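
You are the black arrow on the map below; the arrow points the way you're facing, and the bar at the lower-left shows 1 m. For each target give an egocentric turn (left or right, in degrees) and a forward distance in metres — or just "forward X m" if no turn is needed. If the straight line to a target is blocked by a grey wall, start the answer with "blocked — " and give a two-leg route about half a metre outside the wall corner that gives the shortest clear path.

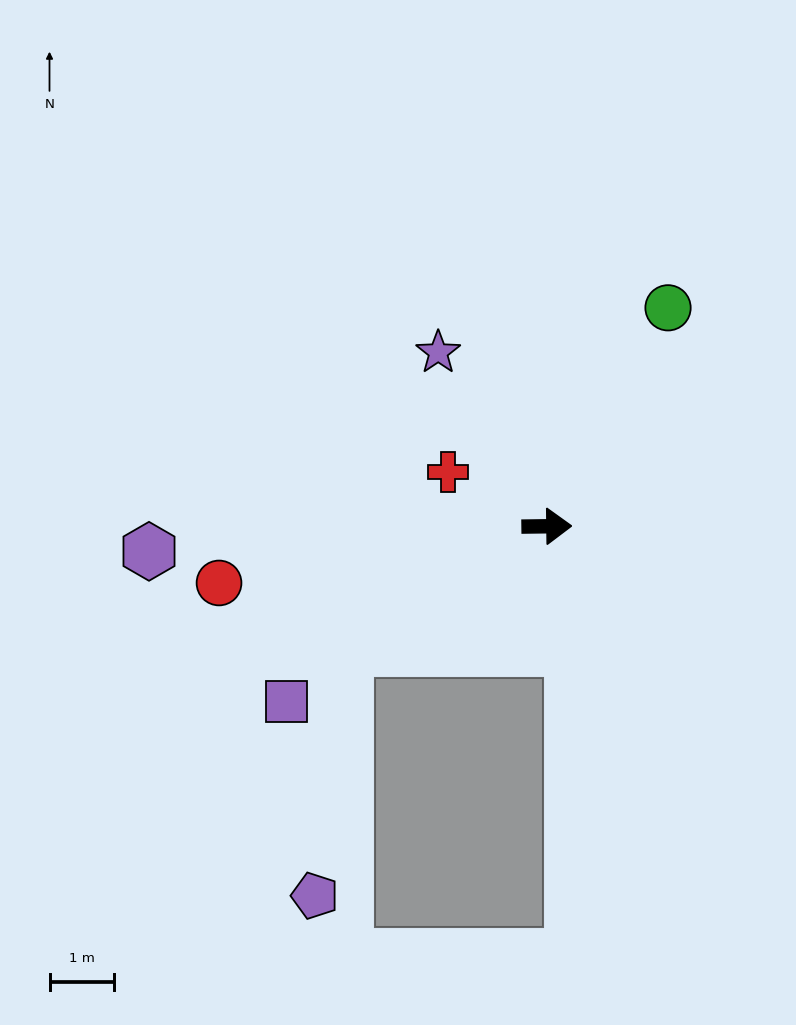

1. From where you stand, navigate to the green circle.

turn left 60°, forward 3.9 m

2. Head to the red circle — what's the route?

turn right 171°, forward 5.1 m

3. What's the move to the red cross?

turn left 150°, forward 1.7 m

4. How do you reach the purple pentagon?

blocked — turn right 149°, forward 3.6 m, then turn left 51°, forward 3.9 m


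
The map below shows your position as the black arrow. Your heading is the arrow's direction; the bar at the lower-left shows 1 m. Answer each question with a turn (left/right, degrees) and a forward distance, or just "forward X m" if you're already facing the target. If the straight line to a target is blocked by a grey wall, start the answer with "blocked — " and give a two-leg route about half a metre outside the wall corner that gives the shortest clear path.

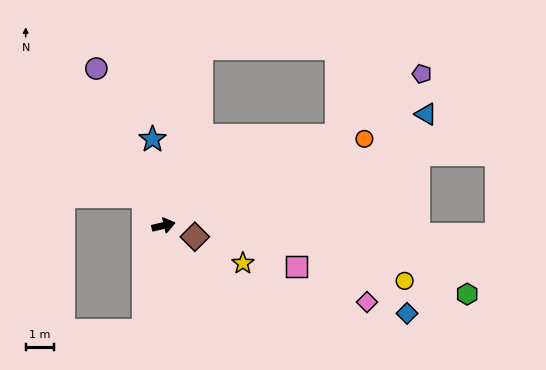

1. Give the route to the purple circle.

turn left 100°, forward 6.1 m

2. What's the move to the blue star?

turn left 84°, forward 3.1 m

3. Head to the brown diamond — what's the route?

turn right 33°, forward 1.2 m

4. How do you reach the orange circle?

turn left 10°, forward 7.8 m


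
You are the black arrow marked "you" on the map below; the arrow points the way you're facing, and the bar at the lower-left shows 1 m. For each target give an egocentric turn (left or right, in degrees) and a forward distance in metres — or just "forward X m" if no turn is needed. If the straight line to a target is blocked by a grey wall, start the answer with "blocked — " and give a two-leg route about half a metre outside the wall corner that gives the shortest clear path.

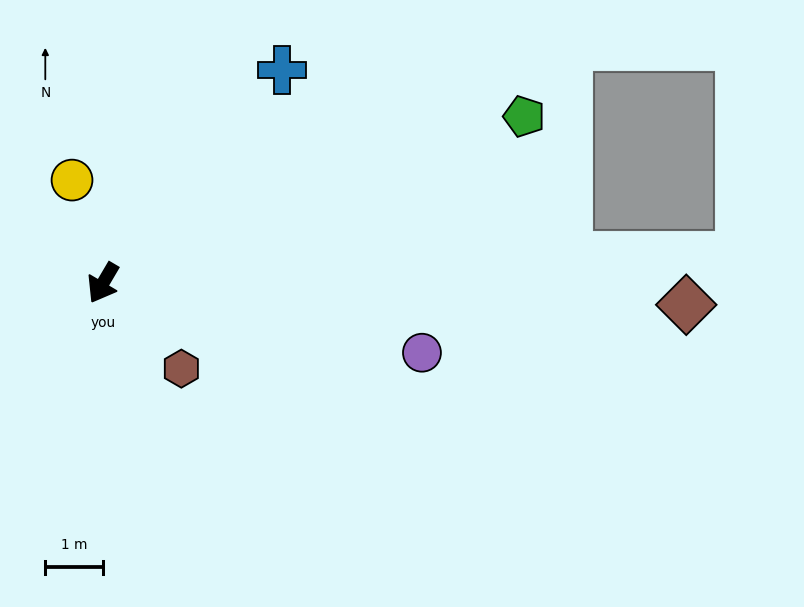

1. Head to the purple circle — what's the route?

turn left 108°, forward 5.7 m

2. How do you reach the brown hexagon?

turn left 73°, forward 2.0 m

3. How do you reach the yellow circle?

turn right 133°, forward 1.9 m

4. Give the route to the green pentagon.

turn left 142°, forward 7.9 m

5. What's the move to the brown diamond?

turn left 118°, forward 10.2 m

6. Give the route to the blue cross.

turn left 170°, forward 4.9 m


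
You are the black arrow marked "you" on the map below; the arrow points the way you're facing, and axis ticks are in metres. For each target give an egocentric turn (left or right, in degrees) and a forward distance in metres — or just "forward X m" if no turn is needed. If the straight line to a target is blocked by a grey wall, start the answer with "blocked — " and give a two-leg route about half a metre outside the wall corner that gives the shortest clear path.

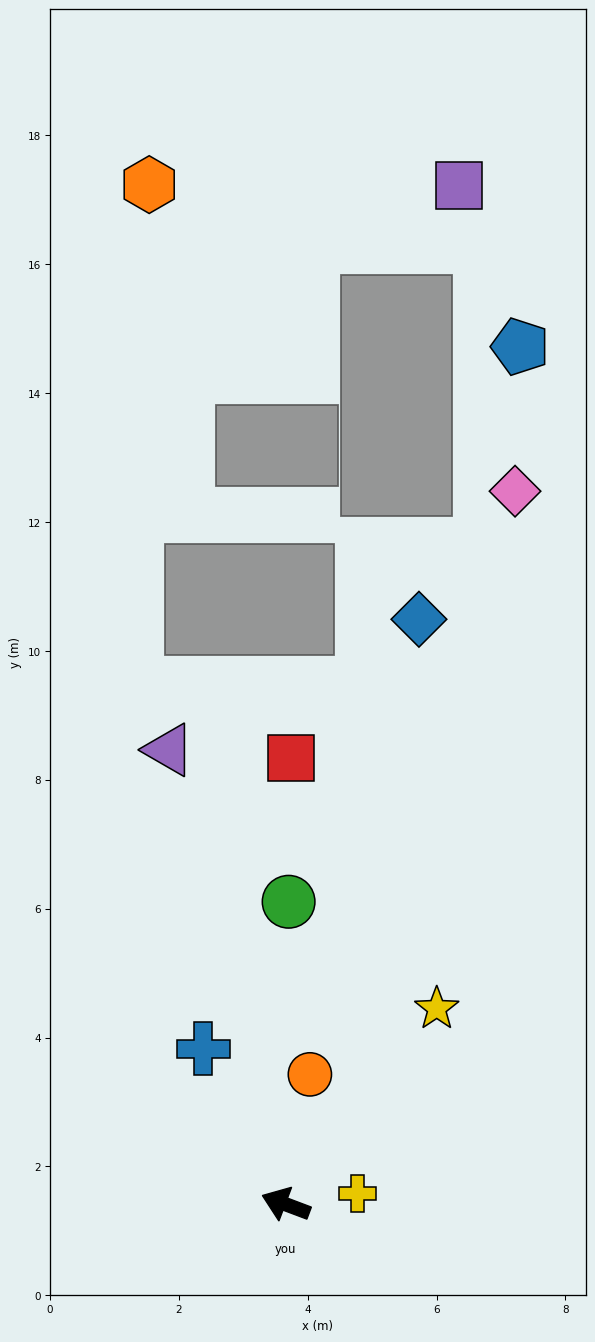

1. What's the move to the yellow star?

turn right 107°, forward 3.8 m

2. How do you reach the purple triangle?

turn right 55°, forward 7.3 m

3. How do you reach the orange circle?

turn right 80°, forward 2.1 m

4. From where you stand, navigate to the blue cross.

turn right 41°, forward 2.7 m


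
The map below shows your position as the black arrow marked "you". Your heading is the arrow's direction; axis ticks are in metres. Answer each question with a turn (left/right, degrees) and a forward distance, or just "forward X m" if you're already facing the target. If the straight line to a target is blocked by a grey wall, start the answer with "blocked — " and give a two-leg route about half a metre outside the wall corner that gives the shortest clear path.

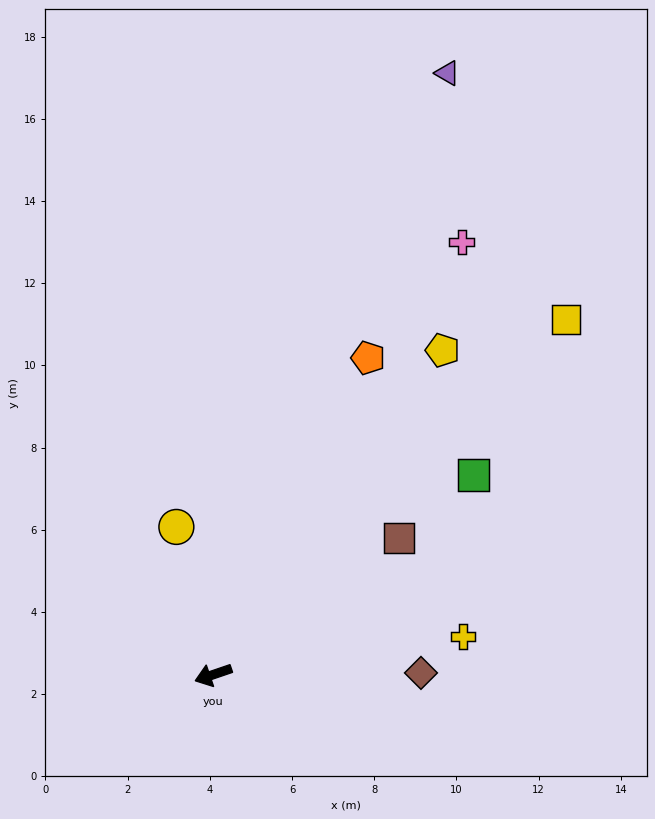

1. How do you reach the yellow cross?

turn left 170°, forward 6.1 m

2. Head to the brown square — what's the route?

turn right 162°, forward 5.6 m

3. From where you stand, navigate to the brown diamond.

turn left 162°, forward 5.1 m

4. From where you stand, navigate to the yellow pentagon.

turn right 144°, forward 9.7 m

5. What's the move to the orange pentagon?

turn right 135°, forward 8.6 m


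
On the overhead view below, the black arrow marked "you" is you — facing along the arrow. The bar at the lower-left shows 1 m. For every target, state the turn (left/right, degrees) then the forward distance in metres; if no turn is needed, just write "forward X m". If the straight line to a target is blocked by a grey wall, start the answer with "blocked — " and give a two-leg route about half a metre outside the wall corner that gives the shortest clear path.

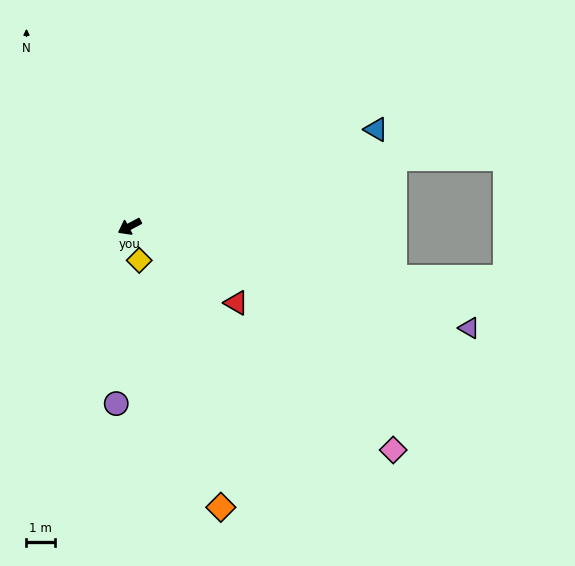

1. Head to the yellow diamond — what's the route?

turn left 78°, forward 1.2 m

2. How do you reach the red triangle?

turn left 116°, forward 4.6 m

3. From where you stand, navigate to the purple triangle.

turn left 135°, forward 12.5 m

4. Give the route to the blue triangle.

turn left 173°, forward 9.4 m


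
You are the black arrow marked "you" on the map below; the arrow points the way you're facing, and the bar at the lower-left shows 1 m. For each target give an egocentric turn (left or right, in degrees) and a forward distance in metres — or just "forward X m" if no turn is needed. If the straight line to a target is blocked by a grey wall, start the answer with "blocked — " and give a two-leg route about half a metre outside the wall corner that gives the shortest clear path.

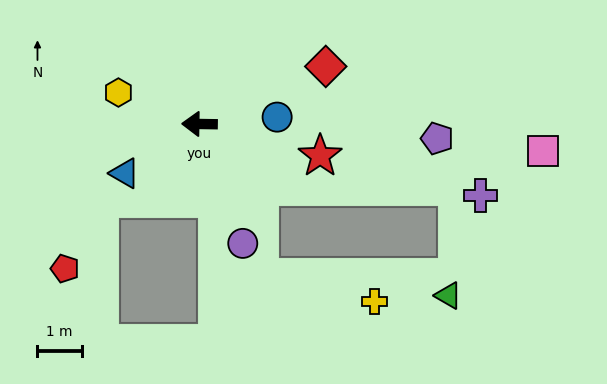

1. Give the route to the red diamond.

turn right 155°, forward 3.1 m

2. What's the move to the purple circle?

turn left 111°, forward 2.9 m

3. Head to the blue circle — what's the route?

turn right 174°, forward 1.8 m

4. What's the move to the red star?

turn left 166°, forward 2.8 m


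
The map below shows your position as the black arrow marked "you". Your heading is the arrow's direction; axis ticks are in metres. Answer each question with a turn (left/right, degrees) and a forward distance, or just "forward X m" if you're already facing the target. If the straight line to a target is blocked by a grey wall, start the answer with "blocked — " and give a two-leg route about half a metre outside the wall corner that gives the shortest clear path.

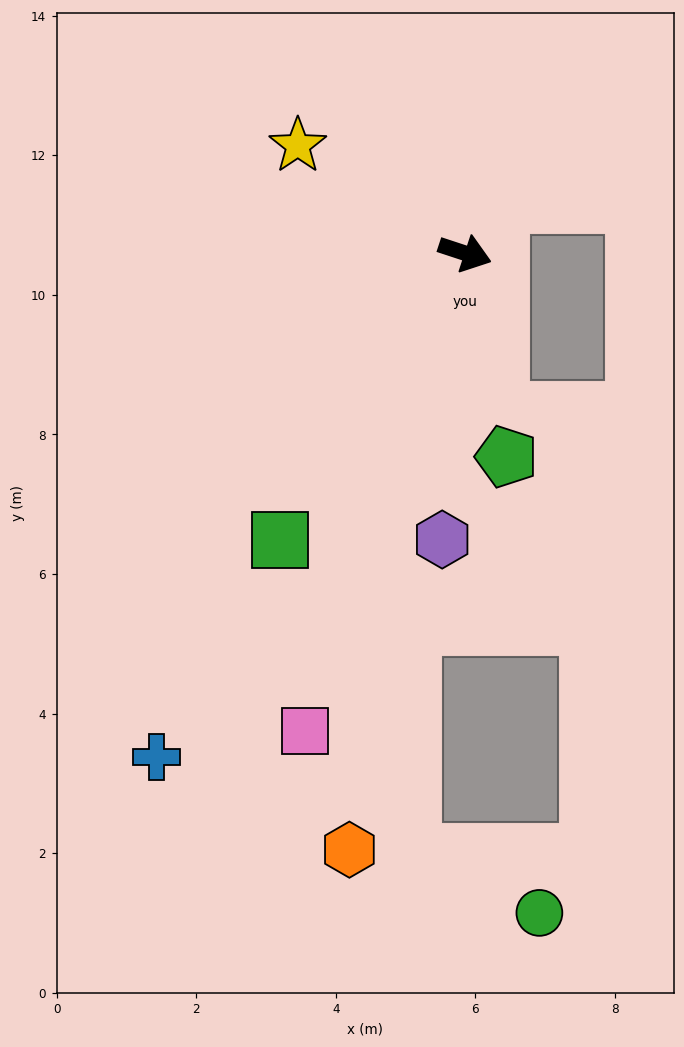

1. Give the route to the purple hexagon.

turn right 76°, forward 4.1 m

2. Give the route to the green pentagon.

turn right 60°, forward 3.0 m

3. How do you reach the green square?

turn right 105°, forward 4.9 m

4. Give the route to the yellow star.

turn left 165°, forward 2.8 m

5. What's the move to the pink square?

turn right 90°, forward 7.2 m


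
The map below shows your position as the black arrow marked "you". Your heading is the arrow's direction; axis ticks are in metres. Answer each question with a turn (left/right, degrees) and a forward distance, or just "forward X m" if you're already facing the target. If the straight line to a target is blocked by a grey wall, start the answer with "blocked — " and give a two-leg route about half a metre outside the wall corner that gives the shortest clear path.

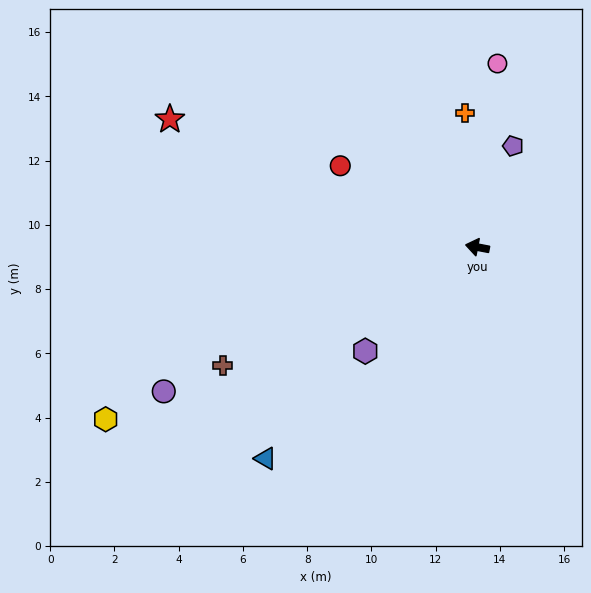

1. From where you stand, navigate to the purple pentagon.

turn right 98°, forward 3.3 m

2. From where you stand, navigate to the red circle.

turn right 20°, forward 5.0 m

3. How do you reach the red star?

turn right 12°, forward 10.4 m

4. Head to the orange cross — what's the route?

turn right 74°, forward 4.2 m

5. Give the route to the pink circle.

turn right 85°, forward 5.7 m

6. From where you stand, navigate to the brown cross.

turn left 36°, forward 8.7 m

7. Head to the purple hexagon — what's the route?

turn left 54°, forward 4.8 m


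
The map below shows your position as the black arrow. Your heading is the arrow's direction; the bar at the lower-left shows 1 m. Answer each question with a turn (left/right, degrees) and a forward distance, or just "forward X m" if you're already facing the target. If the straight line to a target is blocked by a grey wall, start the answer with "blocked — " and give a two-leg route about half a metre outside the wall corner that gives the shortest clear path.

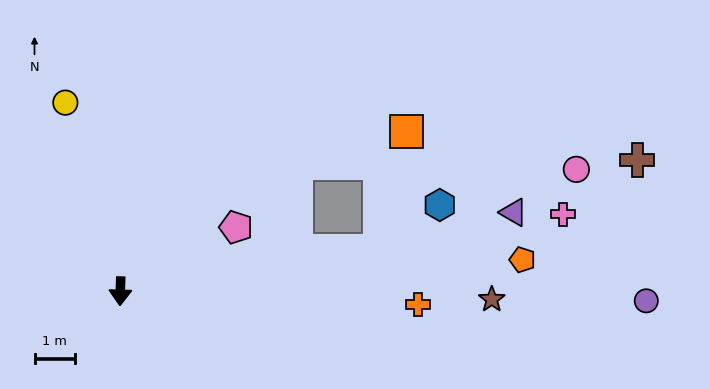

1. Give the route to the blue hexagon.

blocked — turn left 100°, forward 6.5 m, then turn left 29°, forward 1.9 m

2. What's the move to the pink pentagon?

turn left 120°, forward 3.3 m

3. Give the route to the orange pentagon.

turn left 96°, forward 10.0 m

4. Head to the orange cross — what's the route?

turn left 89°, forward 7.4 m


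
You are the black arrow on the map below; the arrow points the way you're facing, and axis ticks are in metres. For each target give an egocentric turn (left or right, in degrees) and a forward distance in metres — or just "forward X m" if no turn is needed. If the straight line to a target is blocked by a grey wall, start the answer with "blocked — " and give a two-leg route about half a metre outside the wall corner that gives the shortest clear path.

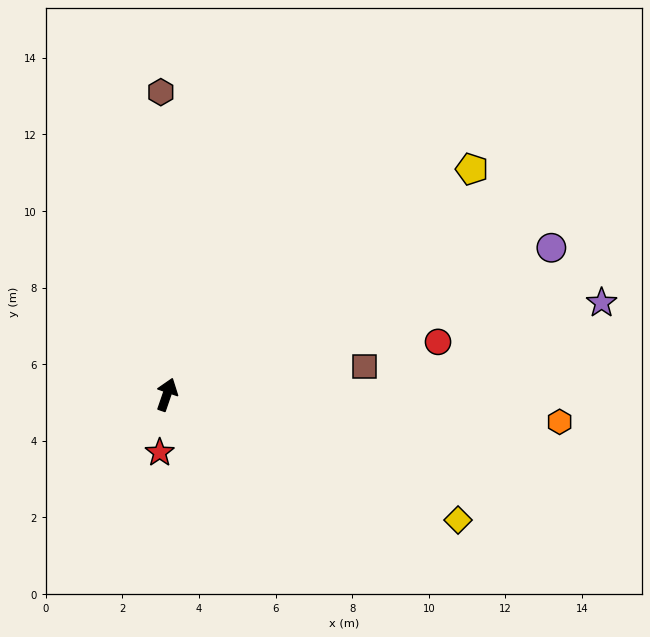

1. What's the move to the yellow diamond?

turn right 94°, forward 8.3 m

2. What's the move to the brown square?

turn right 63°, forward 5.2 m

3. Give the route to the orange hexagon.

turn right 75°, forward 10.3 m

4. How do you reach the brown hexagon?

turn left 20°, forward 7.9 m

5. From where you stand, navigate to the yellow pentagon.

turn right 35°, forward 9.9 m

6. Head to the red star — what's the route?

turn right 168°, forward 1.5 m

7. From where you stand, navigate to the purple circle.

turn right 50°, forward 10.7 m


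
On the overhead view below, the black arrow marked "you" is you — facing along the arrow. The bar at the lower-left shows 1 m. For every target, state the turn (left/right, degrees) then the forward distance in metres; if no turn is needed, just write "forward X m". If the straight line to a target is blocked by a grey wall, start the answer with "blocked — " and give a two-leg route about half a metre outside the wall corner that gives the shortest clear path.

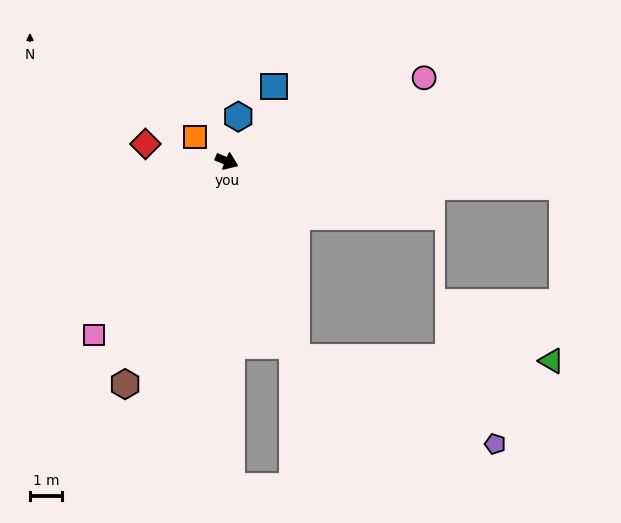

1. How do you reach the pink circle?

turn left 45°, forward 6.8 m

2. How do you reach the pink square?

turn right 105°, forward 6.9 m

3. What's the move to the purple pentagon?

blocked — turn right 48°, forward 6.6 m, then turn left 47°, forward 6.8 m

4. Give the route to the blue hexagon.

turn left 98°, forward 1.5 m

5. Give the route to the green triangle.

blocked — turn right 48°, forward 6.6 m, then turn left 70°, forward 8.0 m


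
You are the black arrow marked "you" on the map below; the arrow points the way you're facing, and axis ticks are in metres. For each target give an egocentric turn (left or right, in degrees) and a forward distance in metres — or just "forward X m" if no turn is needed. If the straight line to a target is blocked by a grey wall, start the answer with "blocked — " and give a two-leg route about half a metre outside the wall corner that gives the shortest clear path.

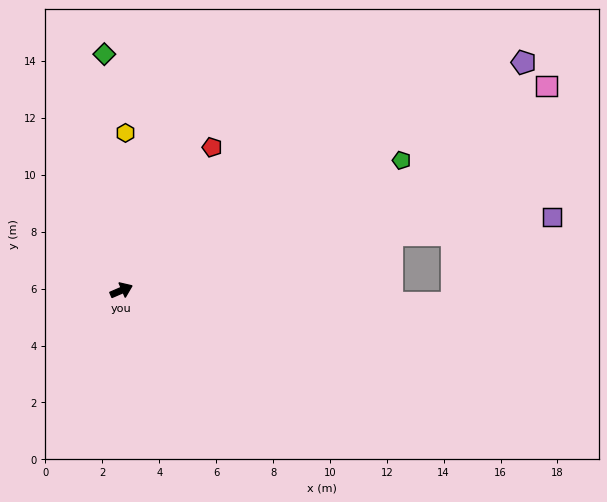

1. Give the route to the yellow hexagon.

turn left 65°, forward 5.5 m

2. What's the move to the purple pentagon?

turn left 6°, forward 16.3 m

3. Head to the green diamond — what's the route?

turn left 71°, forward 8.3 m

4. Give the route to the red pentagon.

turn left 34°, forward 6.0 m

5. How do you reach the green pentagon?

forward 10.9 m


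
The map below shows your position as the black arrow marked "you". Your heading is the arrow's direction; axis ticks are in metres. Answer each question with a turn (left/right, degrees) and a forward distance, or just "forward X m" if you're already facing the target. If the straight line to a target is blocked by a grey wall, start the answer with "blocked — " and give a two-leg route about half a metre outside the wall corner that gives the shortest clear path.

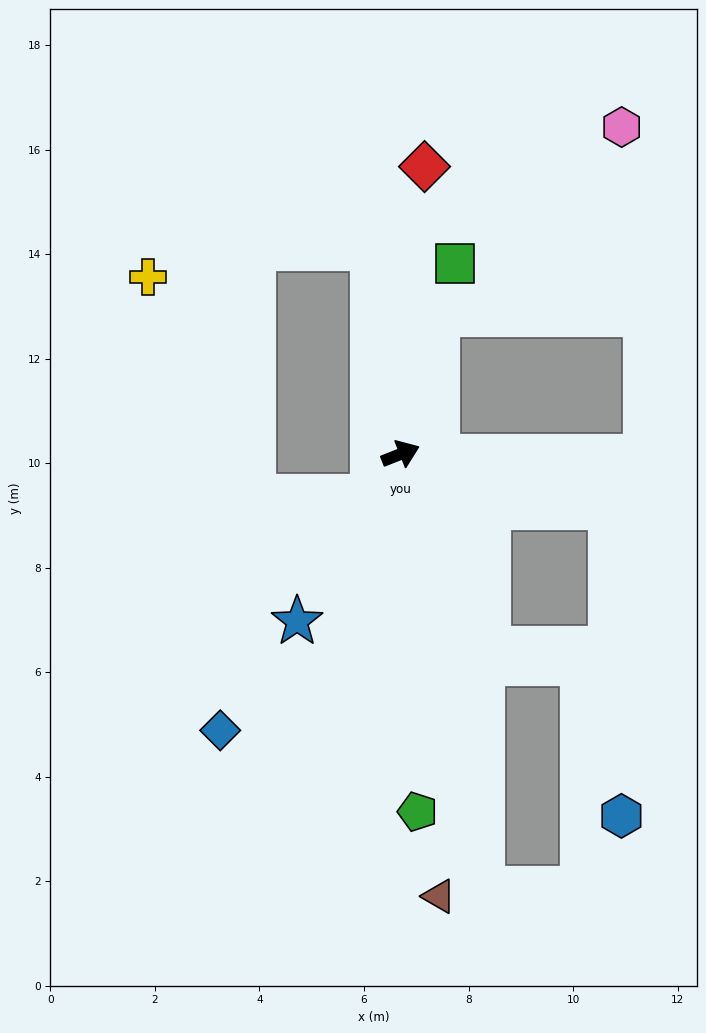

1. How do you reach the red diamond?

turn left 64°, forward 5.5 m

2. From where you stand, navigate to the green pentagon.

turn right 109°, forward 6.8 m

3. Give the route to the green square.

turn left 52°, forward 3.8 m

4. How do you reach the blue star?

turn right 143°, forward 3.8 m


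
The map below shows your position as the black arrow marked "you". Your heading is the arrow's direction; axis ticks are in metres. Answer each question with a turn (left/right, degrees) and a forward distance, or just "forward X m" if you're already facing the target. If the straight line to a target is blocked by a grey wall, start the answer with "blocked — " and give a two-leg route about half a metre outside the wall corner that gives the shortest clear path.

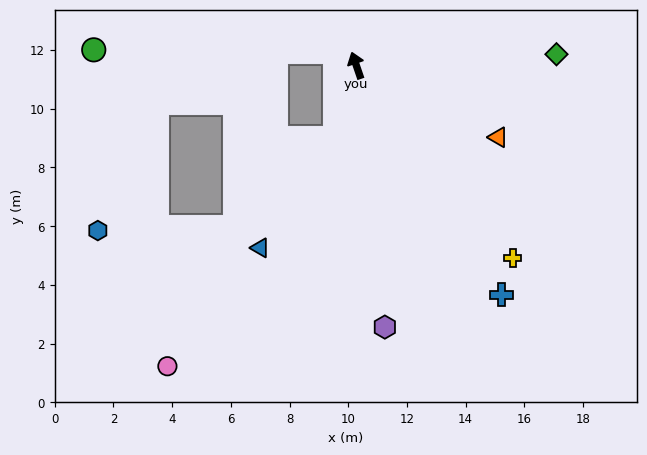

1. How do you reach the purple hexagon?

turn left 167°, forward 9.0 m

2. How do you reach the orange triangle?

turn right 136°, forward 5.4 m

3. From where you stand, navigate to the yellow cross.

turn right 160°, forward 8.4 m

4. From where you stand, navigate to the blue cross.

turn right 167°, forward 9.2 m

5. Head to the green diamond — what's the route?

turn right 106°, forward 6.8 m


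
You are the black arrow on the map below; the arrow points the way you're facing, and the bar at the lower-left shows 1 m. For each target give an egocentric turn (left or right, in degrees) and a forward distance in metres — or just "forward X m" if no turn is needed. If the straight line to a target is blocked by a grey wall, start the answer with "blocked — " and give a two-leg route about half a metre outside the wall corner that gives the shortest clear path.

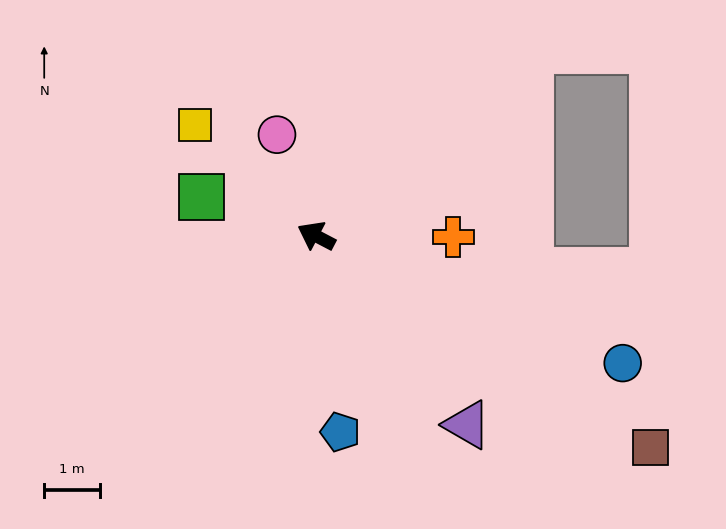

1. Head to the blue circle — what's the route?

turn right 175°, forward 5.9 m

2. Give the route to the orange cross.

turn right 153°, forward 2.4 m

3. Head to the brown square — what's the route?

turn left 175°, forward 7.1 m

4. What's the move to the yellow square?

turn right 15°, forward 2.9 m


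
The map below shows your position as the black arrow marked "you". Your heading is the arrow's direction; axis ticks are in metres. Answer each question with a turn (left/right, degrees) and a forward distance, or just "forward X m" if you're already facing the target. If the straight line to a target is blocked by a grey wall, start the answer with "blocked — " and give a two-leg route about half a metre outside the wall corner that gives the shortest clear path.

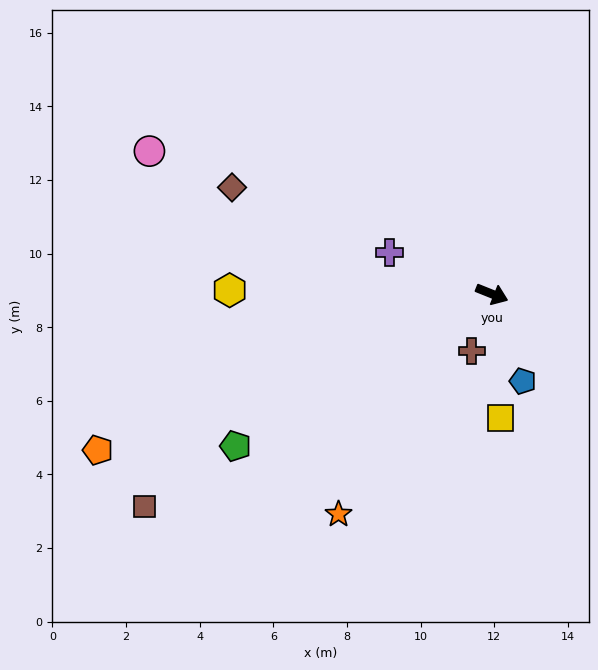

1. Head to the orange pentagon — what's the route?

turn right 137°, forward 11.5 m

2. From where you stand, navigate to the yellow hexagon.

turn right 159°, forward 7.1 m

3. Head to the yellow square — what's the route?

turn right 64°, forward 3.4 m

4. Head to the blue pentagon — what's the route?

turn right 49°, forward 2.5 m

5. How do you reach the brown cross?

turn right 88°, forward 1.6 m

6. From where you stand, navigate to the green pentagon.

turn right 127°, forward 8.1 m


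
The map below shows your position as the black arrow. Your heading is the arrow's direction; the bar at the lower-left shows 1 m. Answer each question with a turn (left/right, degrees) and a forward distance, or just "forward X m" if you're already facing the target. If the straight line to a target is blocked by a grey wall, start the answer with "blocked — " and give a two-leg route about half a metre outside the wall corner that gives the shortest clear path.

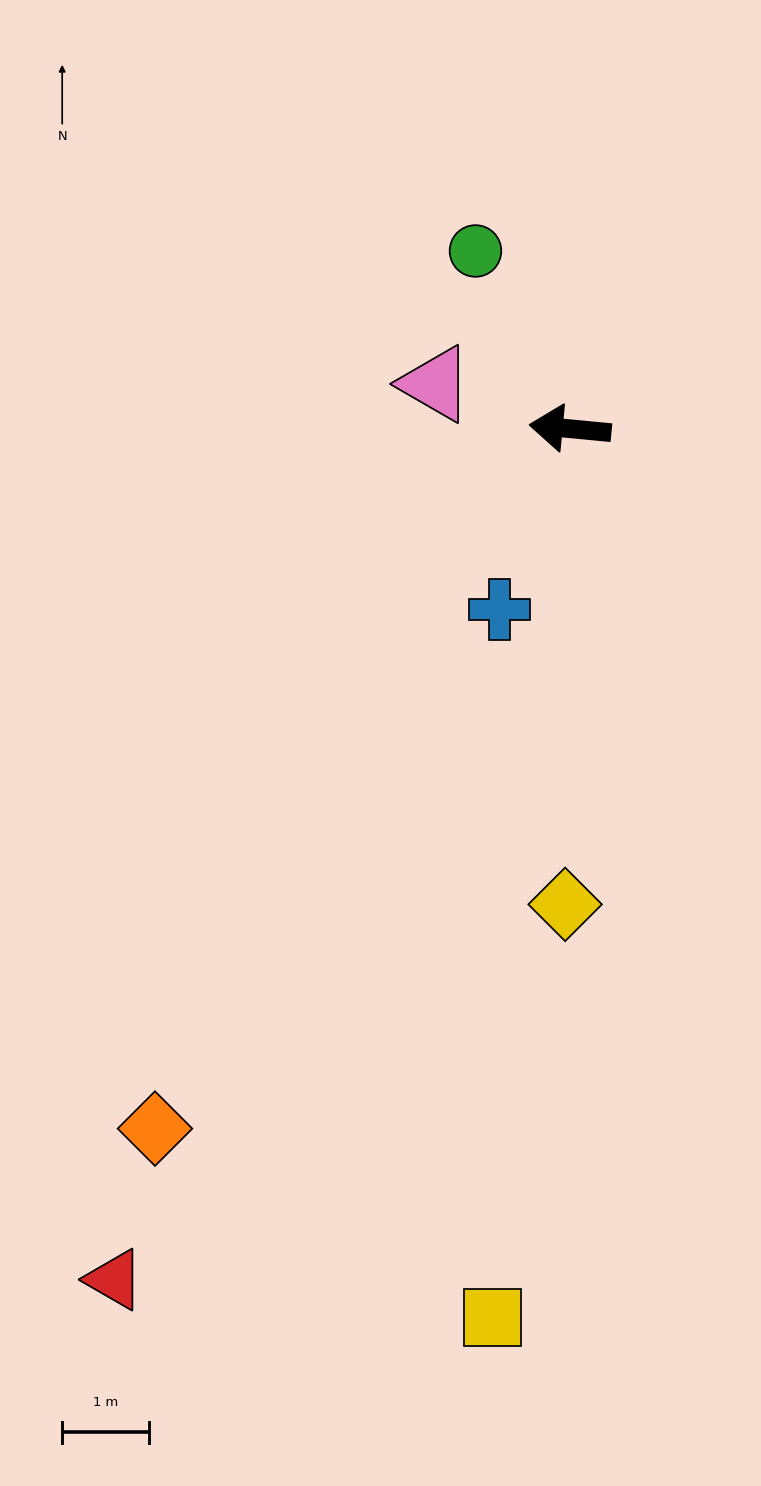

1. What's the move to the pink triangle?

turn right 13°, forward 1.6 m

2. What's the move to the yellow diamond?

turn left 95°, forward 5.5 m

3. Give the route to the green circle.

turn right 57°, forward 2.3 m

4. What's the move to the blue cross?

turn left 74°, forward 2.2 m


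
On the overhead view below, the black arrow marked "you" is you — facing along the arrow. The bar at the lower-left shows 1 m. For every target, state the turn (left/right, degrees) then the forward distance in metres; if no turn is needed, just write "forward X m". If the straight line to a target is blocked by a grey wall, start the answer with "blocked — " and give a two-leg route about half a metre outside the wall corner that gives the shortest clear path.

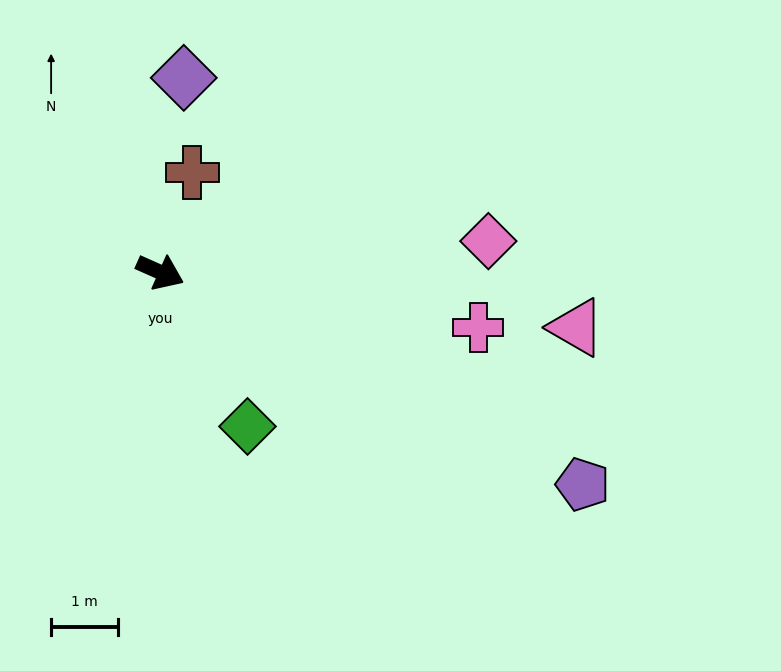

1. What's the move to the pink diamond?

turn left 29°, forward 4.9 m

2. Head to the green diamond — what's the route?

turn right 37°, forward 2.7 m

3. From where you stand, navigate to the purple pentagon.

turn right 3°, forward 7.1 m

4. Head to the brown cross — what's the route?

turn left 96°, forward 1.6 m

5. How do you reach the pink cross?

turn left 14°, forward 4.8 m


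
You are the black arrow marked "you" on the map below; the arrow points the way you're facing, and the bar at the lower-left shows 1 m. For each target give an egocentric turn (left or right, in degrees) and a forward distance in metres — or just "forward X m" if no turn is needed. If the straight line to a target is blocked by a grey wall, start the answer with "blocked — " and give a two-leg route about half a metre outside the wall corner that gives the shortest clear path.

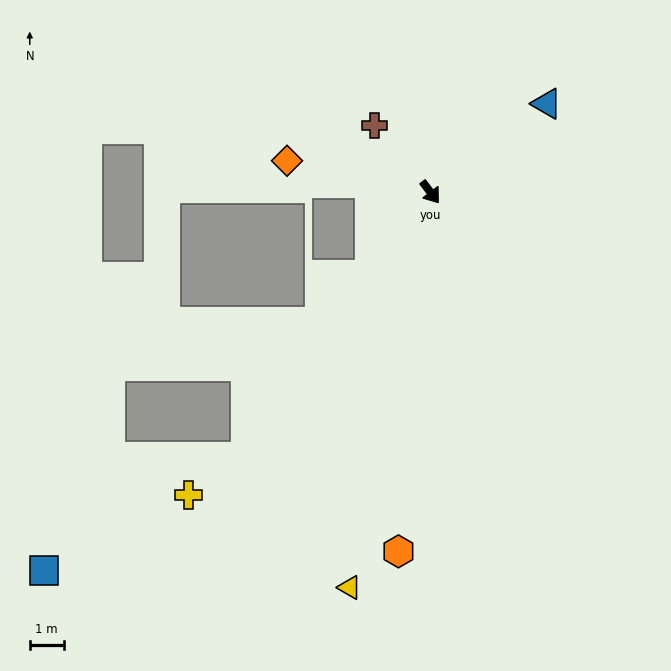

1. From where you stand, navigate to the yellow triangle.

turn right 49°, forward 11.8 m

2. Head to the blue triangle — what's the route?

turn left 90°, forward 4.3 m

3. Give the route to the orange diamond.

turn right 139°, forward 4.3 m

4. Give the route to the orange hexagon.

turn right 42°, forward 10.6 m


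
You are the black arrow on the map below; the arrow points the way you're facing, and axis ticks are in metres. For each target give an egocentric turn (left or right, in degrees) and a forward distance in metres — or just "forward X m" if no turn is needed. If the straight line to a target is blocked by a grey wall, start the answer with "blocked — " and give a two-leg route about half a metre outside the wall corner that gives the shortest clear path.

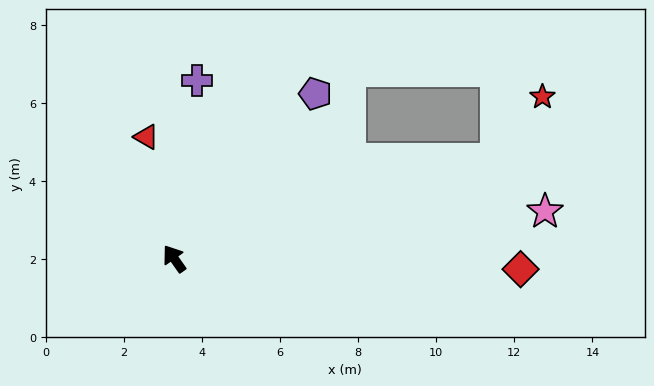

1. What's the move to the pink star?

turn right 118°, forward 9.6 m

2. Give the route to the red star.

blocked — turn right 108°, forward 8.6 m, then turn left 37°, forward 2.0 m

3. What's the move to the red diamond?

turn right 127°, forward 8.9 m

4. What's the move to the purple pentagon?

turn right 76°, forward 5.6 m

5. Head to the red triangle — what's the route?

turn right 22°, forward 3.2 m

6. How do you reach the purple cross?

turn right 42°, forward 4.6 m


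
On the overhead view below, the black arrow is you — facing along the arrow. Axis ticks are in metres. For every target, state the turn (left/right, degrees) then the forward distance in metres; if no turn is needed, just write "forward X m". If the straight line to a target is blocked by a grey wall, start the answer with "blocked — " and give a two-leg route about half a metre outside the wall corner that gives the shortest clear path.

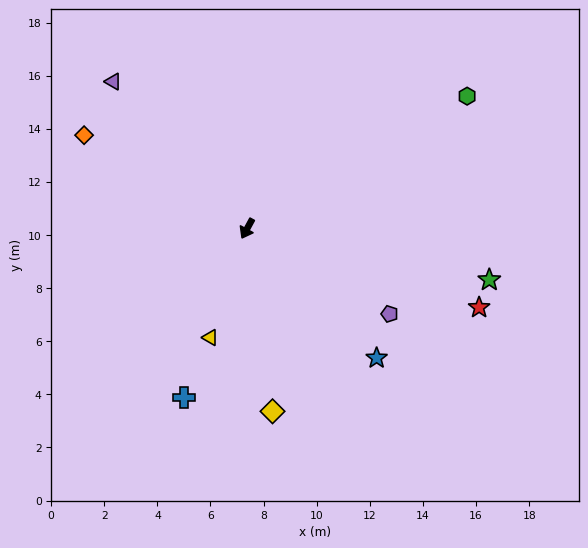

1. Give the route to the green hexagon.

turn left 150°, forward 9.7 m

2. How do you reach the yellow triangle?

turn left 10°, forward 4.3 m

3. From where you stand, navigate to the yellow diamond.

turn left 36°, forward 6.9 m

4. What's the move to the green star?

turn left 107°, forward 9.3 m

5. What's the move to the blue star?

turn left 74°, forward 6.9 m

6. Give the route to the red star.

turn left 100°, forward 9.2 m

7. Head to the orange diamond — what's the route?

turn right 91°, forward 7.1 m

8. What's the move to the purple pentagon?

turn left 88°, forward 6.3 m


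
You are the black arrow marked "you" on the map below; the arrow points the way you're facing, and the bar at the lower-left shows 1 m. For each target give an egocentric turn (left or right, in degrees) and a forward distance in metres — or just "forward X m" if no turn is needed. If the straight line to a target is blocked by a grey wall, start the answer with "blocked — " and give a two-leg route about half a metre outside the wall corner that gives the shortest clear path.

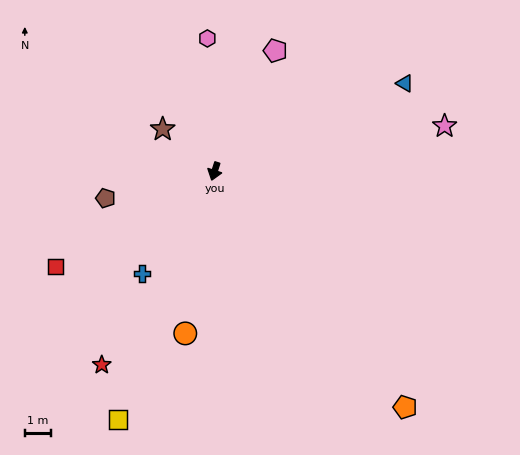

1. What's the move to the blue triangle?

turn left 133°, forward 7.9 m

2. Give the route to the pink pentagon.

turn left 171°, forward 5.1 m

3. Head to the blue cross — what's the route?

turn right 18°, forward 4.7 m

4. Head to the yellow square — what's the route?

turn right 3°, forward 10.0 m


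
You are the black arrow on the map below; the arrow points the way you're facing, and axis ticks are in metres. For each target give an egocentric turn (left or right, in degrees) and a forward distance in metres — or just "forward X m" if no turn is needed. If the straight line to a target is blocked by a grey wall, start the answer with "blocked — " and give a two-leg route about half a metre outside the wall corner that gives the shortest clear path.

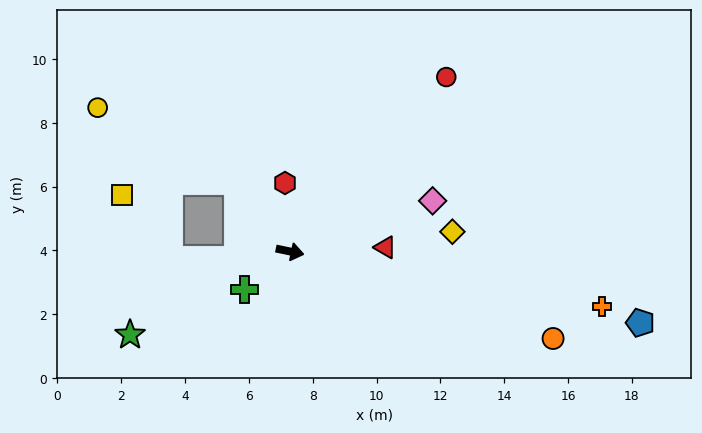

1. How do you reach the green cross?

turn right 128°, forward 1.9 m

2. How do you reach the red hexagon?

turn left 106°, forward 2.2 m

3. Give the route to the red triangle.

turn left 14°, forward 3.0 m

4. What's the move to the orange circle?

turn right 7°, forward 8.7 m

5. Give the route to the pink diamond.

turn left 31°, forward 4.7 m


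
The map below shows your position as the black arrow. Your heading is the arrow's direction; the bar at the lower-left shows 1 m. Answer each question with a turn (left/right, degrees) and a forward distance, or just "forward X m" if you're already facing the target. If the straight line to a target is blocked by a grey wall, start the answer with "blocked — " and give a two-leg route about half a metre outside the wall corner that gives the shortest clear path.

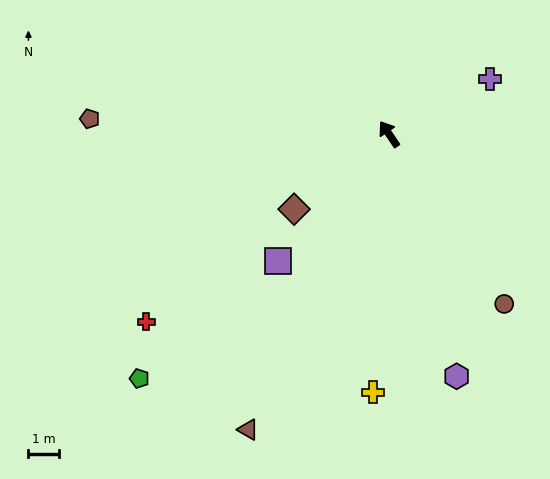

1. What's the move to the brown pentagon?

turn left 53°, forward 9.7 m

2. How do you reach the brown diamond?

turn left 94°, forward 3.9 m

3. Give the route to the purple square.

turn left 105°, forward 5.4 m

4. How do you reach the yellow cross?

turn left 142°, forward 8.4 m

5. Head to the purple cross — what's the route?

turn right 95°, forward 3.7 m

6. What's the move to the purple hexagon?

turn left 162°, forward 8.1 m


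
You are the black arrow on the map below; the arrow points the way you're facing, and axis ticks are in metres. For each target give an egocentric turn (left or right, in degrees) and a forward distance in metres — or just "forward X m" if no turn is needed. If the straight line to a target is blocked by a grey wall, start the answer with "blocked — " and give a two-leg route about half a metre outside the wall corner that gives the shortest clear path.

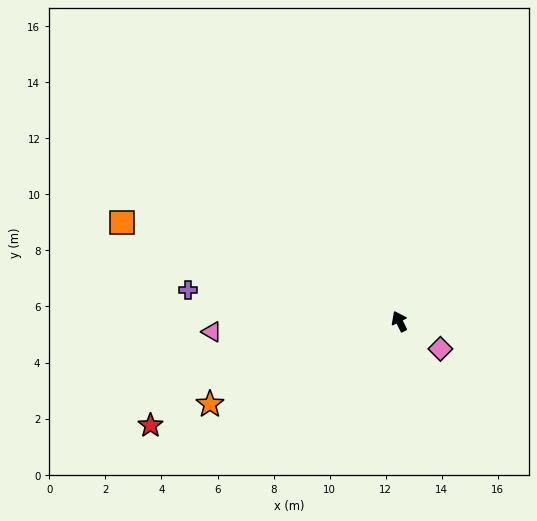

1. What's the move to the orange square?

turn left 44°, forward 10.5 m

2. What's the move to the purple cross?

turn left 55°, forward 7.6 m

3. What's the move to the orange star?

turn left 87°, forward 7.4 m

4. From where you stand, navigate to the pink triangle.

turn left 67°, forward 6.7 m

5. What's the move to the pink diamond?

turn right 150°, forward 1.8 m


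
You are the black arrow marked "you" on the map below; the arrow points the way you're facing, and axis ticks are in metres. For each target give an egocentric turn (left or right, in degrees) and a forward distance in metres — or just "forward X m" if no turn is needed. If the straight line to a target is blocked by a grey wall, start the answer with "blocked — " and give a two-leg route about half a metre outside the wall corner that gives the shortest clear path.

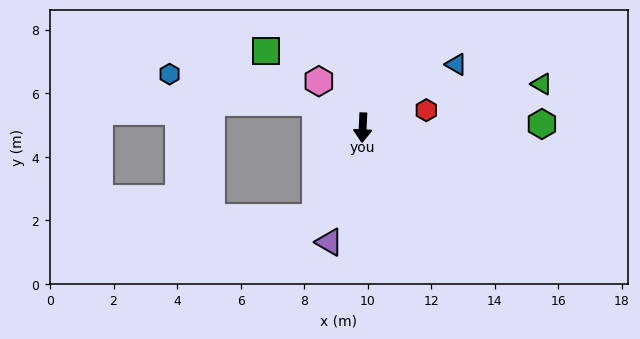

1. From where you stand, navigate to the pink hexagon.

turn right 134°, forward 2.0 m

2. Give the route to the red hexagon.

turn left 108°, forward 2.1 m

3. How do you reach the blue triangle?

turn left 127°, forward 3.6 m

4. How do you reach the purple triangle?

turn right 14°, forward 3.8 m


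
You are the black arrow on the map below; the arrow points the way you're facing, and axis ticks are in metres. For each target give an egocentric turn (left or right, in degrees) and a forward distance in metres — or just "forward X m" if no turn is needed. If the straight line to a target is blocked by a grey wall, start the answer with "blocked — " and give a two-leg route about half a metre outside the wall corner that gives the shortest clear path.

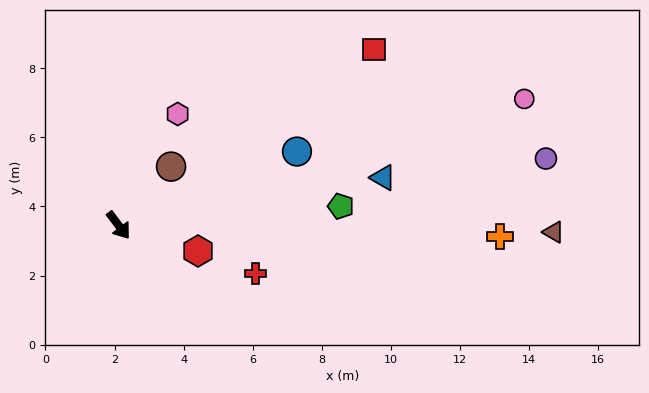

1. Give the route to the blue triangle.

turn left 63°, forward 7.8 m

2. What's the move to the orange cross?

turn left 51°, forward 11.0 m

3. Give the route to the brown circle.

turn left 101°, forward 2.3 m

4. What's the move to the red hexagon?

turn left 35°, forward 2.4 m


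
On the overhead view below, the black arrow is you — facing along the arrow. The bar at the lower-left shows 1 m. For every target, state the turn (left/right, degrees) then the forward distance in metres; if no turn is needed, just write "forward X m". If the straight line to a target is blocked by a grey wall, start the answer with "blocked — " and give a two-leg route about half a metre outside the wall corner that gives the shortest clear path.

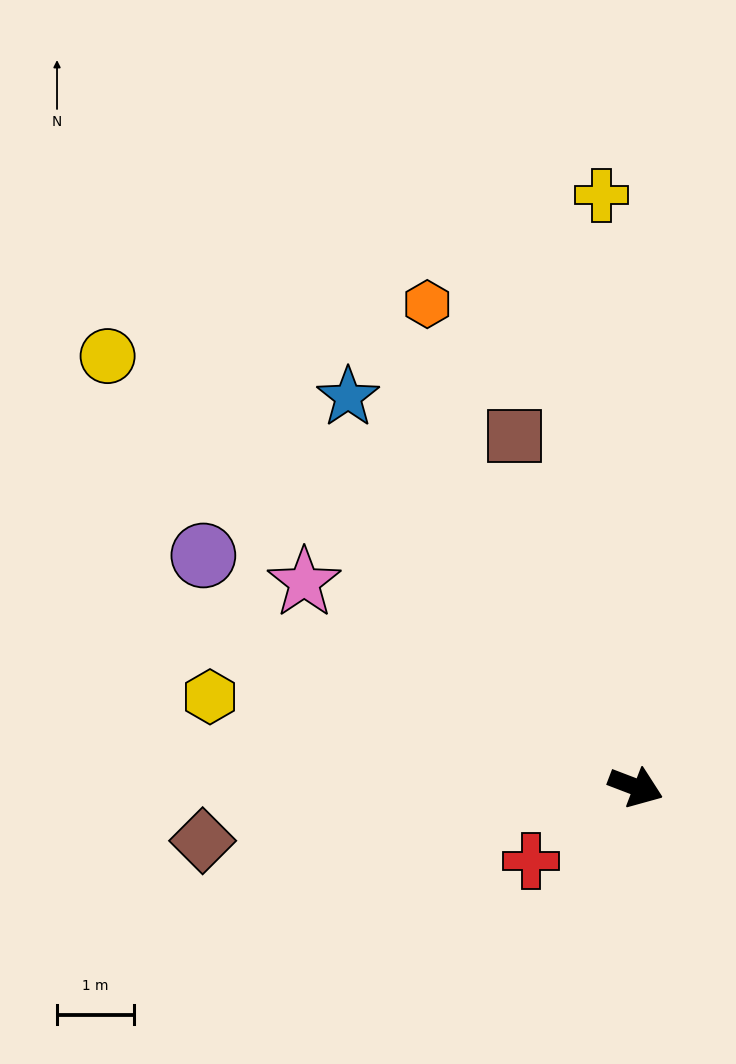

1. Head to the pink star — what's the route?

turn left 169°, forward 5.1 m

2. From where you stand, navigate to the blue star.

turn left 147°, forward 6.3 m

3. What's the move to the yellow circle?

turn left 162°, forward 8.9 m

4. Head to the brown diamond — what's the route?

turn right 152°, forward 5.7 m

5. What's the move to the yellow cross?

turn left 114°, forward 7.7 m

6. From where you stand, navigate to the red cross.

turn right 124°, forward 1.7 m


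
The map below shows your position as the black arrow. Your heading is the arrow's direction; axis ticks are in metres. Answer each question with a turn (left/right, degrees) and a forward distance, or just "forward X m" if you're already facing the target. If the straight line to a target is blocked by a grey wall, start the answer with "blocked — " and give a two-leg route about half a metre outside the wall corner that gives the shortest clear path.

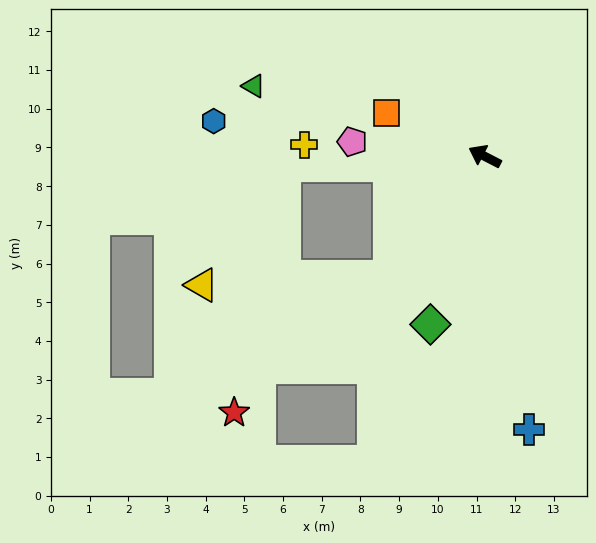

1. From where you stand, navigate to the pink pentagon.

turn left 21°, forward 3.4 m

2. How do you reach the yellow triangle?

blocked — turn left 79°, forward 4.0 m, then turn right 49°, forward 4.8 m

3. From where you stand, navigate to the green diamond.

turn left 99°, forward 4.6 m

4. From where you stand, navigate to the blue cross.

turn left 126°, forward 7.1 m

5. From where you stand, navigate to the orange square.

turn left 4°, forward 2.8 m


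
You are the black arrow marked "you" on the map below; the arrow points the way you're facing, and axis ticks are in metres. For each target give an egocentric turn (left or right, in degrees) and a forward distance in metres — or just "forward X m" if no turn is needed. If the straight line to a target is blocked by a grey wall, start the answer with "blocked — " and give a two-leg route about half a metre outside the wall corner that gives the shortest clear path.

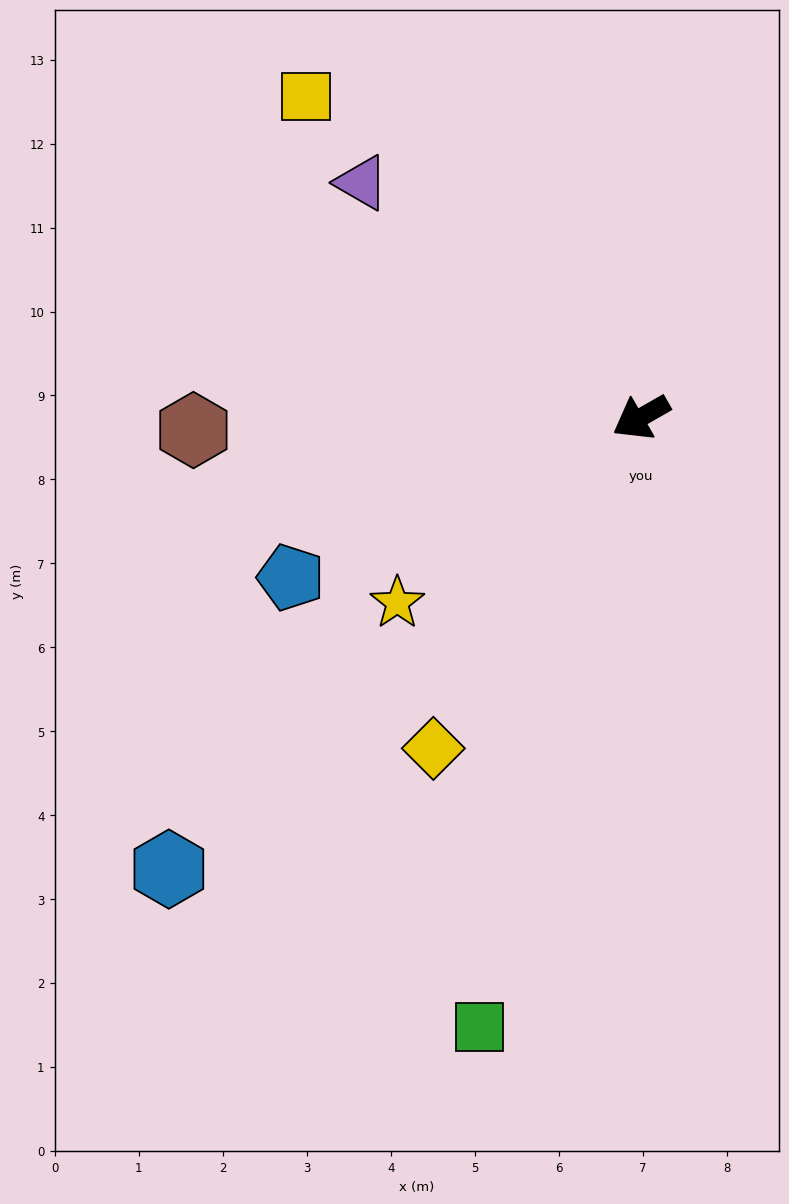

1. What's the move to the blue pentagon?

turn right 5°, forward 4.6 m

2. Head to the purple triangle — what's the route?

turn right 70°, forward 4.3 m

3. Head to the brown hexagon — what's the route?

turn right 28°, forward 5.3 m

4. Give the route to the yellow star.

turn left 7°, forward 3.6 m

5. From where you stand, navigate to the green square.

turn left 45°, forward 7.5 m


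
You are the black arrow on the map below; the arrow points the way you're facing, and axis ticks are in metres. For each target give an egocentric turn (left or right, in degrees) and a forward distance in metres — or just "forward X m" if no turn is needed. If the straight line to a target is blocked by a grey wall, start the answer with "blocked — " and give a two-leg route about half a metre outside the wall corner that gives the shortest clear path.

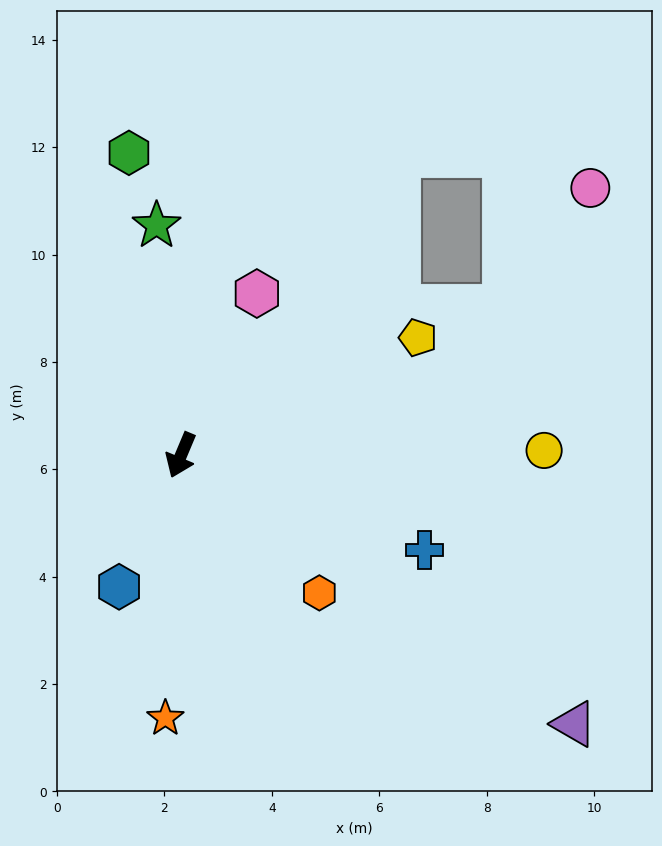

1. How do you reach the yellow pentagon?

turn left 139°, forward 4.9 m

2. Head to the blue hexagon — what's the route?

turn right 2°, forward 2.7 m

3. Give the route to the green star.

turn right 151°, forward 4.3 m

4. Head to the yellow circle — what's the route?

turn left 114°, forward 6.8 m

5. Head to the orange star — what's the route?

turn left 19°, forward 4.9 m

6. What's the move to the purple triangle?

turn left 78°, forward 8.9 m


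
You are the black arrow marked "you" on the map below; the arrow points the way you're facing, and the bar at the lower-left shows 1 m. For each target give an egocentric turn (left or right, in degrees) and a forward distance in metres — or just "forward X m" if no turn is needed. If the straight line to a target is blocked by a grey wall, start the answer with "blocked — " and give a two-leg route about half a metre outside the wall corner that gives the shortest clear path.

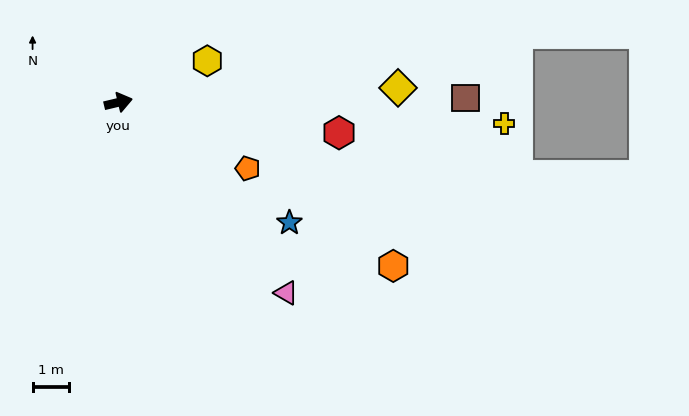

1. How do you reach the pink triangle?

turn right 62°, forward 7.0 m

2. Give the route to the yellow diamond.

turn right 10°, forward 7.7 m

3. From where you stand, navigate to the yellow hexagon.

turn left 12°, forward 2.7 m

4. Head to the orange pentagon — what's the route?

turn right 40°, forward 4.0 m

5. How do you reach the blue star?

turn right 49°, forward 5.8 m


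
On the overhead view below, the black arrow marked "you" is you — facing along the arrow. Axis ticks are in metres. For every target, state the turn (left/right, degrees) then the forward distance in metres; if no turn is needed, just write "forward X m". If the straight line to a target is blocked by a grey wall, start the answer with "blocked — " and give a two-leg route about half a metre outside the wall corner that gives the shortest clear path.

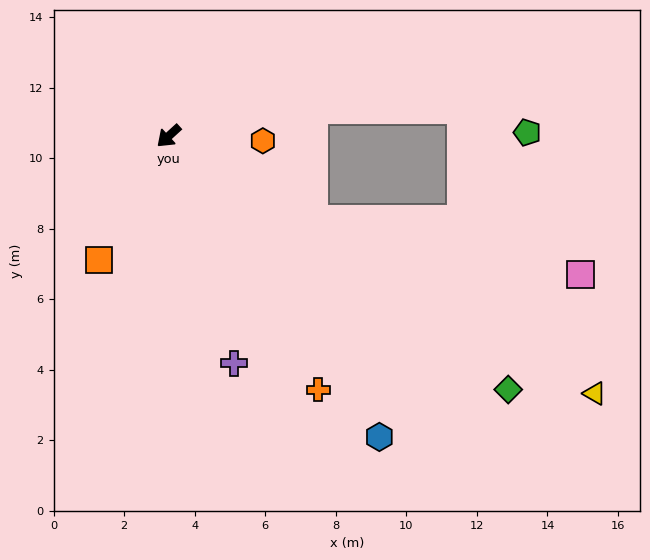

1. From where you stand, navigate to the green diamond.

turn left 101°, forward 12.0 m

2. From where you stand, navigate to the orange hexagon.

turn left 135°, forward 2.7 m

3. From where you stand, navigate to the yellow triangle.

turn left 106°, forward 14.1 m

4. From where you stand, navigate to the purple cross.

turn left 64°, forward 6.7 m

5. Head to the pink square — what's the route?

blocked — turn left 107°, forward 4.7 m, then turn left 19°, forward 7.8 m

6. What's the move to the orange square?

turn left 18°, forward 4.0 m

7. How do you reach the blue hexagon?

turn left 83°, forward 10.4 m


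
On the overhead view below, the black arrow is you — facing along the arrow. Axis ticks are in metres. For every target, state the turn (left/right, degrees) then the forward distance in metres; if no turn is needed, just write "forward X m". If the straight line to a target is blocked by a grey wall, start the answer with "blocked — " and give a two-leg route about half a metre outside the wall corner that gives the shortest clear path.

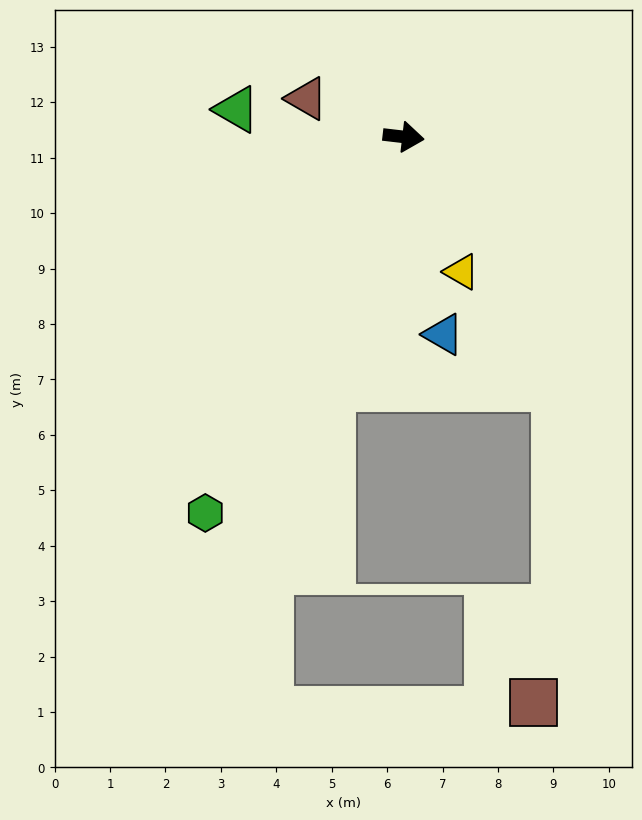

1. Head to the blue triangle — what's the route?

turn right 72°, forward 3.6 m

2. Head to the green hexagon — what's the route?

turn right 111°, forward 7.7 m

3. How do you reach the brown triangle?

turn left 165°, forward 1.9 m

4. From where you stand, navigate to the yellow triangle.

turn right 60°, forward 2.6 m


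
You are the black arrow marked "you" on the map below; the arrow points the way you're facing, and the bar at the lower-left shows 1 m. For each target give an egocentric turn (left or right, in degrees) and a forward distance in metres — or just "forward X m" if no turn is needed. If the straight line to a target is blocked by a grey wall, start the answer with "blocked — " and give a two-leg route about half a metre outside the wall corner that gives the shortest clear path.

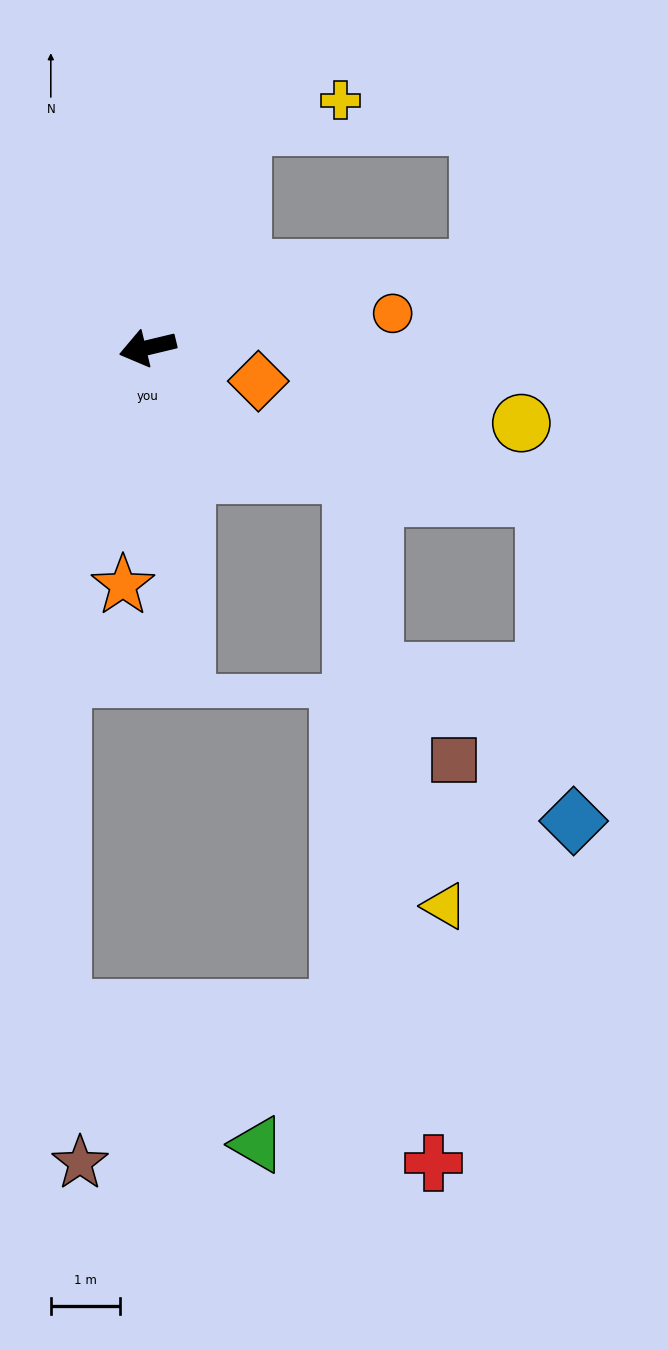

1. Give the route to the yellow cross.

blocked — turn right 127°, forward 3.5 m, then turn right 52°, forward 1.5 m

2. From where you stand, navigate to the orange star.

turn left 71°, forward 3.5 m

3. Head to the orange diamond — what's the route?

turn left 150°, forward 1.7 m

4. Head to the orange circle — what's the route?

turn left 175°, forward 3.6 m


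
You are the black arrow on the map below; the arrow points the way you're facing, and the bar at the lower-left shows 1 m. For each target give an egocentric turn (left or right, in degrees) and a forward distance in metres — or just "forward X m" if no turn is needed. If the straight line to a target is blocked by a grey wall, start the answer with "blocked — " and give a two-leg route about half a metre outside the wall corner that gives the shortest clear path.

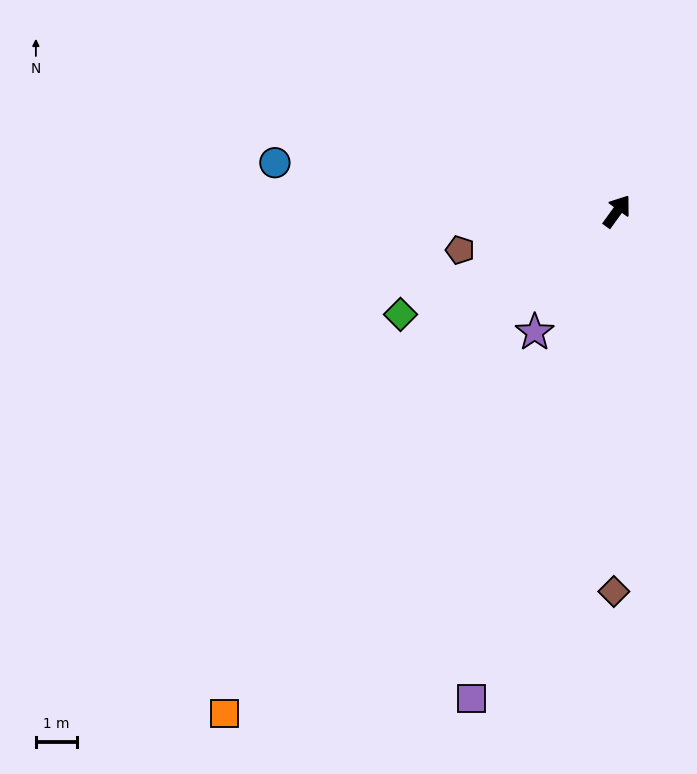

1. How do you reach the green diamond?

turn left 151°, forward 5.8 m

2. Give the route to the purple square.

turn right 161°, forward 12.2 m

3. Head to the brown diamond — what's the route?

turn right 145°, forward 9.1 m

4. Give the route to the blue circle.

turn left 118°, forward 8.3 m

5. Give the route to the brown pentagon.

turn left 140°, forward 3.9 m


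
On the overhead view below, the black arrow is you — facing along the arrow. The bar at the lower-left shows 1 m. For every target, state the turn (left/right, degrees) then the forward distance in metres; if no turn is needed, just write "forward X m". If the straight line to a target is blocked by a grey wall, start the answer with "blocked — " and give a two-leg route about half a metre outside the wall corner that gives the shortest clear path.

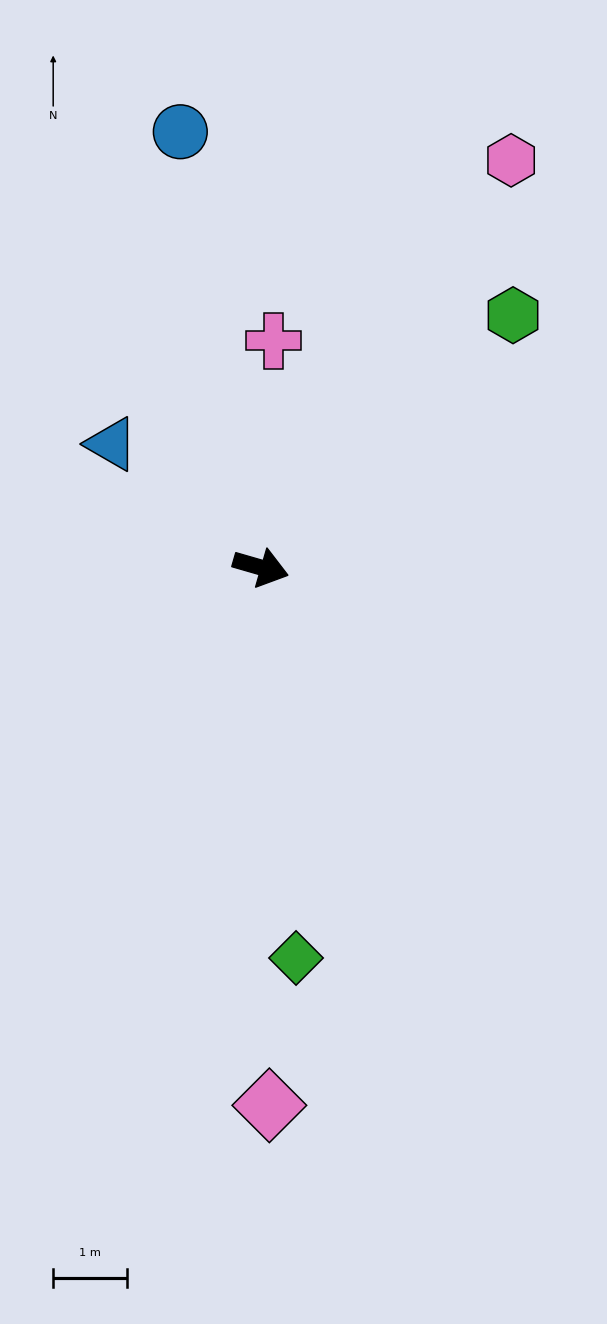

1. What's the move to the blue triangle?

turn left 157°, forward 2.6 m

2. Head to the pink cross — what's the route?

turn left 103°, forward 3.1 m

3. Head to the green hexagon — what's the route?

turn left 61°, forward 4.9 m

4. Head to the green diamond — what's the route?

turn right 69°, forward 5.3 m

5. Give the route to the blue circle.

turn left 117°, forward 6.0 m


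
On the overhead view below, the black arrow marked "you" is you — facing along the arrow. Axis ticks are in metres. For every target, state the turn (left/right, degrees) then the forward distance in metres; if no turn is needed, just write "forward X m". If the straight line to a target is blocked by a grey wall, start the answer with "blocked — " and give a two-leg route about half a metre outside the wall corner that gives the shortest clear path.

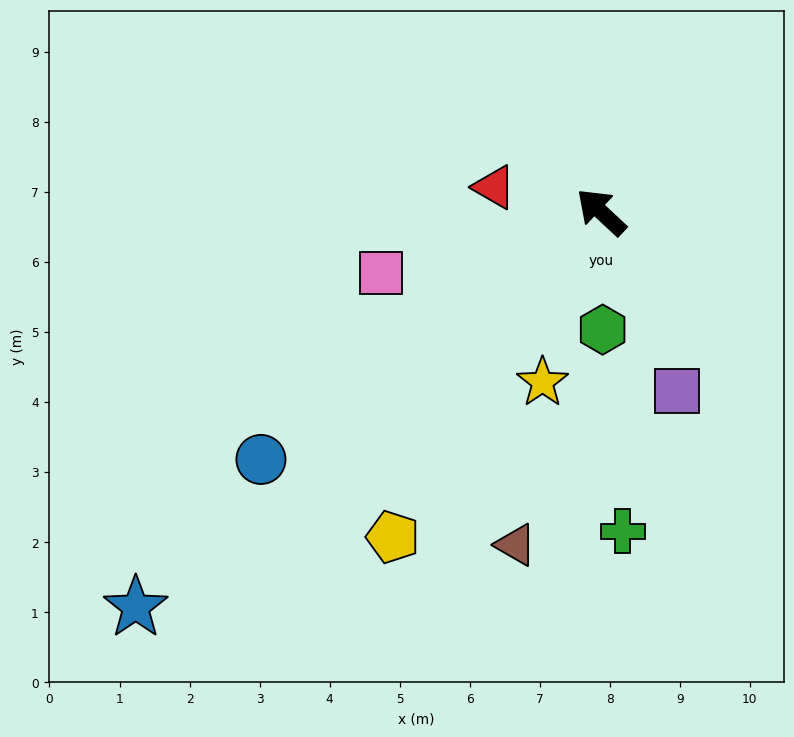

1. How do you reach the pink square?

turn left 59°, forward 3.3 m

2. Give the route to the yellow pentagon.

turn left 100°, forward 5.5 m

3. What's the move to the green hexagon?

turn left 134°, forward 1.7 m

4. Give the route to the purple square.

turn left 156°, forward 2.8 m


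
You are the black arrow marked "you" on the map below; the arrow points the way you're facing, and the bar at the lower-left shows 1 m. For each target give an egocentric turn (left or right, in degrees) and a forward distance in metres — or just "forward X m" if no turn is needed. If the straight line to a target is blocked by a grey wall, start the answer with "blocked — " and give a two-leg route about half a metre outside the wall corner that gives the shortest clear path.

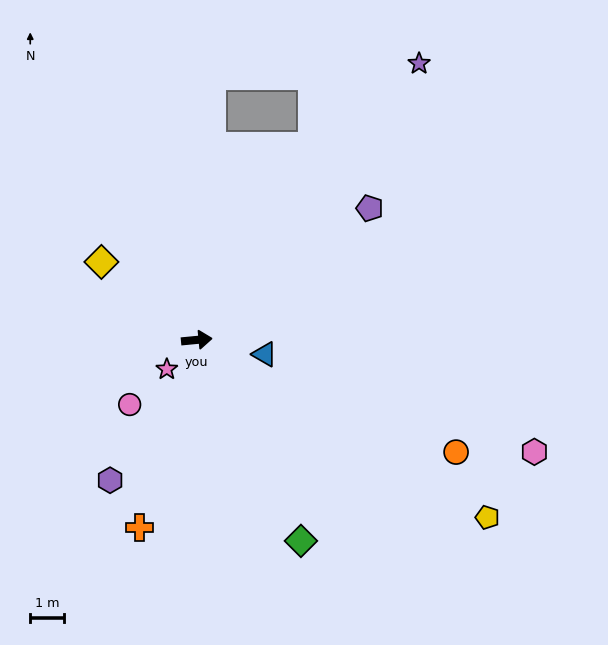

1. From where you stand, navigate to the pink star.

turn right 141°, forward 1.3 m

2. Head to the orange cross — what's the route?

turn right 112°, forward 5.9 m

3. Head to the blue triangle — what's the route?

turn right 17°, forward 2.1 m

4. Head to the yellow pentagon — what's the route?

turn right 37°, forward 10.2 m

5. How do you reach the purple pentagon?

turn left 32°, forward 6.5 m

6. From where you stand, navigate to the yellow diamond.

turn left 135°, forward 3.7 m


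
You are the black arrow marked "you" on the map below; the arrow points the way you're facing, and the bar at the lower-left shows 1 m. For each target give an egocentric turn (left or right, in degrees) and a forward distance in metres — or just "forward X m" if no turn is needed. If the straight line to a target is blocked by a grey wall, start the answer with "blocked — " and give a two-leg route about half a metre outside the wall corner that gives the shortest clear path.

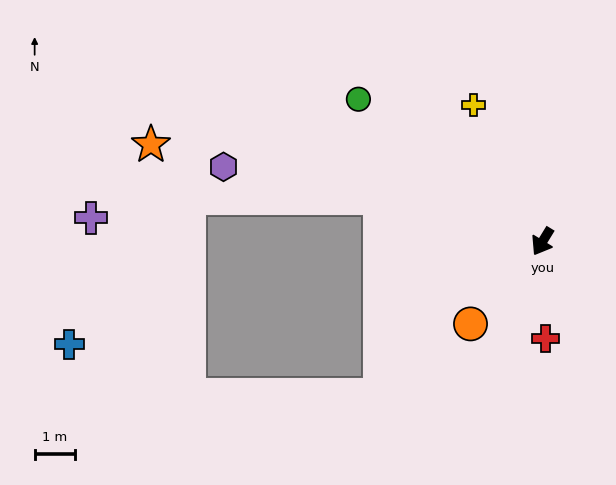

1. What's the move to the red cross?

turn left 33°, forward 2.4 m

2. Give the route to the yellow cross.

turn right 122°, forward 3.8 m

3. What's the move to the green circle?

turn right 96°, forward 5.7 m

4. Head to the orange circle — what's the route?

turn right 10°, forward 2.7 m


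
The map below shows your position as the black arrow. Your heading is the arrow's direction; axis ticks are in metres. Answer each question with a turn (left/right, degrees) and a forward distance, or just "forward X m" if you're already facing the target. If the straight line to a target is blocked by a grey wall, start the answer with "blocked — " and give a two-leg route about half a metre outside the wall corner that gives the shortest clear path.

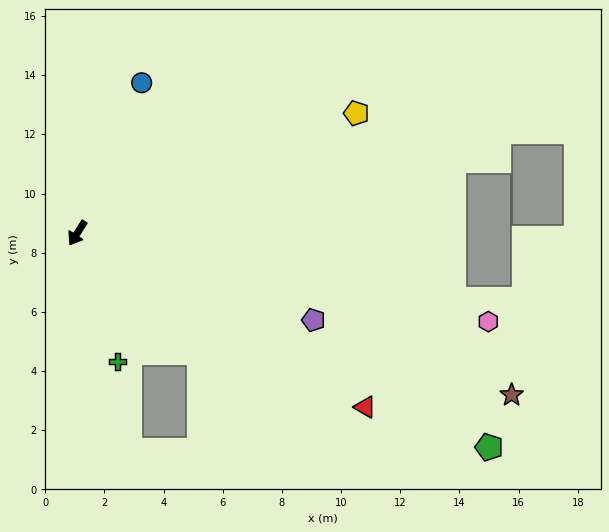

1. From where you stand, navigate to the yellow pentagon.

turn left 146°, forward 10.3 m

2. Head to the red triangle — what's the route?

turn left 91°, forward 11.4 m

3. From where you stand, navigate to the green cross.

turn left 50°, forward 4.5 m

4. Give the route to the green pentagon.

turn left 95°, forward 15.7 m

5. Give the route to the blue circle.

turn right 171°, forward 5.5 m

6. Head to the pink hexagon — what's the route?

turn left 110°, forward 14.2 m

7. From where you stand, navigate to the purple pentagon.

turn left 102°, forward 8.5 m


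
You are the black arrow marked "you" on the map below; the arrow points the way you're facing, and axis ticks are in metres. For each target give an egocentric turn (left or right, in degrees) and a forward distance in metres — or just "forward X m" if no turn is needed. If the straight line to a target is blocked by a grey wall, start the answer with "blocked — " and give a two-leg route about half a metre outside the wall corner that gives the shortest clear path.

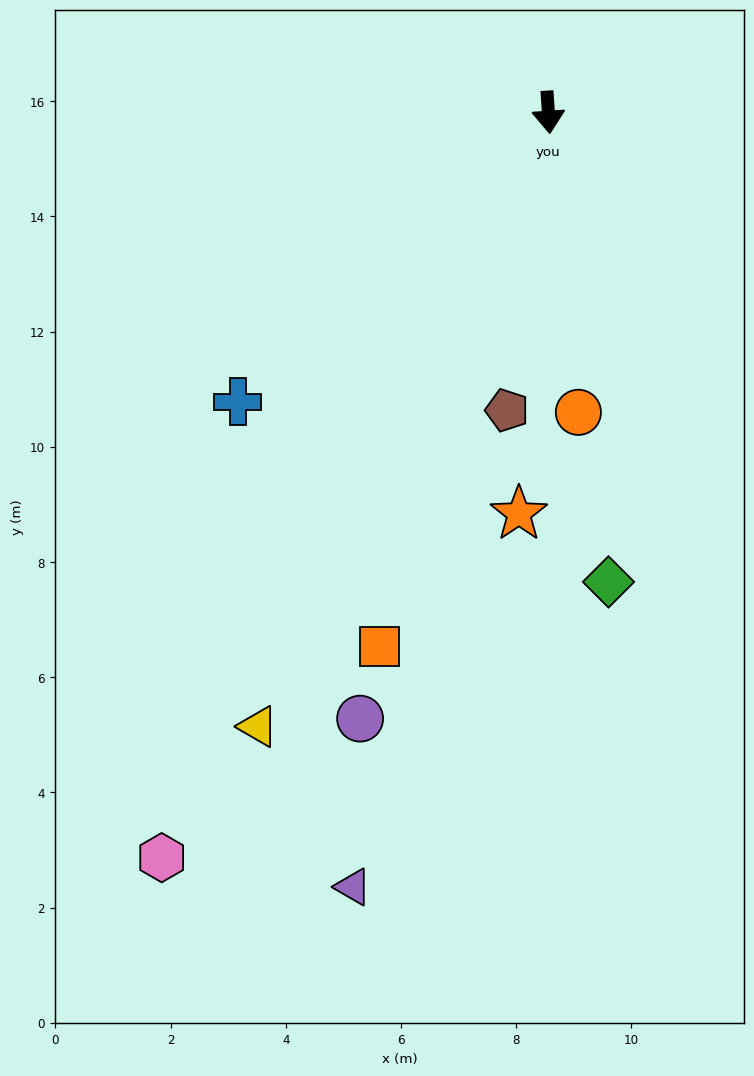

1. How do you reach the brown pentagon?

turn right 12°, forward 5.2 m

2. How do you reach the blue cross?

turn right 51°, forward 7.4 m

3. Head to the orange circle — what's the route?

forward 5.2 m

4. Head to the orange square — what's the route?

turn right 21°, forward 9.7 m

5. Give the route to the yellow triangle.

turn right 29°, forward 11.8 m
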